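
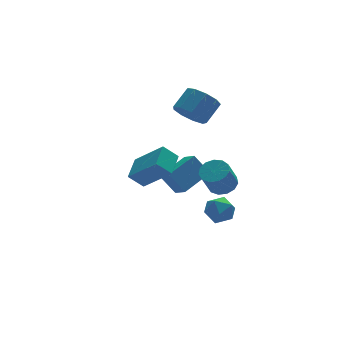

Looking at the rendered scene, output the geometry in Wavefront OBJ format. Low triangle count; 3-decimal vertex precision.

v 0.468 -2.244 -0.598
v 1.174 -2.208 -1.128
v 0.486 -3.672 -0.672
v 1.192 -3.636 -1.202
v 1.265 -3.406 -0.352
v 1.254 -2.524 -0.306
v 0.406 -3.356 -1.494
v 0.395 -2.474 -1.448
v 1.136 -2.896 -1.681
v 1.666 -2.926 -0.976
v -0.006 -2.954 -0.824
v 0.524 -2.984 -0.119
v 2.642 0.688 -1.551
v 3.277 0.18 -1.388
v 2.594 -0.237 -0.026
v 1.958 0.272 -0.189
v 3.39 0.595 -1.204
v 2.707 0.178 0.158
v 3.265 1.039 -1.131
v 2.582 0.623 0.231
v 2.943 1.373 -1.191
v 2.259 0.956 0.171
v 2.524 1.489 -1.365
v 1.841 1.072 -0.003
v 2.143 1.35 -1.599
v 1.46 0.934 -0.236
v 1.921 1.002 -1.817
v 1.237 0.586 -0.455
v 1.927 0.554 -1.951
v 1.243 0.138 -0.588
v 2.16 0.148 -1.958
v 1.476 -0.268 -0.595
v 2.546 -0.086 -1.836
v 1.863 -0.502 -0.473
v 2.962 -0.074 -1.623
v 2.279 -0.49 -0.261
v -3.72 -2.285 2.249
v -2.76 -3.517 3.638
v -2.921 -1.208 2.652
v -1.961 -2.441 4.041
v -3.019 -2.539 1.539
v -2.059 -3.772 2.928
v -2.22 -1.463 1.942
v -1.26 -2.695 3.331
v 0.898 2.79 -3.068
v 1.042 1.847 -2.481
v 0.243 3.388 -1.946
v 0.387 2.445 -1.359
v 2.613 3.455 -2.421
v 2.757 2.512 -1.834
v 1.958 4.053 -1.299
v 2.102 3.11 -0.712
v 1.876 3.232 2.35
v 2.576 3.114 1.618
v 3.604 3.63 2.517
v 2.904 3.748 3.25
v 2.293 3.75 1.577
v 3.321 4.266 2.476
v 1.814 4.144 1.898
v 2.842 4.66 2.797
v 1.365 4.111 2.43
v 2.393 4.627 3.33
v 1.155 3.667 2.926
v 2.183 4.183 3.825
v 1.282 3.019 3.152
v 2.31 3.535 4.051
v 1.687 2.471 3.003
v 2.715 2.987 3.902
v 2.181 2.279 2.548
v 3.209 2.795 3.448
v 2.532 2.533 2.002
v 3.56 3.049 2.901
f 1 12 6
f 1 6 2
f 1 2 8
f 1 8 11
f 1 11 12
f 2 6 10
f 6 12 5
f 12 11 3
f 11 8 7
f 8 2 9
f 4 10 5
f 4 5 3
f 4 3 7
f 4 7 9
f 4 9 10
f 5 10 6
f 3 5 12
f 7 3 11
f 9 7 8
f 10 9 2
f 14 13 17
f 14 17 15
f 15 17 18
f 15 18 16
f 17 13 19
f 17 19 18
f 18 19 20
f 18 20 16
f 19 13 21
f 19 21 20
f 20 21 22
f 20 22 16
f 21 13 23
f 21 23 22
f 22 23 24
f 22 24 16
f 23 13 25
f 23 25 24
f 24 25 26
f 24 26 16
f 25 13 27
f 25 27 26
f 26 27 28
f 26 28 16
f 27 13 29
f 27 29 28
f 28 29 30
f 28 30 16
f 29 13 31
f 29 31 30
f 30 31 32
f 30 32 16
f 31 13 33
f 31 33 32
f 32 33 34
f 32 34 16
f 33 13 35
f 33 35 34
f 34 35 36
f 34 36 16
f 35 13 14
f 35 14 36
f 36 14 15
f 36 15 16
f 38 40 37
f 41 38 37
f 37 40 39
f 39 41 37
f 38 44 40
f 42 38 41
f 42 44 38
f 40 44 39
f 43 41 39
f 39 44 43
f 43 42 41
f 44 42 43
f 46 48 45
f 49 46 45
f 45 48 47
f 47 49 45
f 46 52 48
f 50 46 49
f 50 52 46
f 48 52 47
f 51 49 47
f 47 52 51
f 51 50 49
f 52 50 51
f 54 53 57
f 54 57 55
f 55 57 58
f 55 58 56
f 57 53 59
f 57 59 58
f 58 59 60
f 58 60 56
f 59 53 61
f 59 61 60
f 60 61 62
f 60 62 56
f 61 53 63
f 61 63 62
f 62 63 64
f 62 64 56
f 63 53 65
f 63 65 64
f 64 65 66
f 64 66 56
f 65 53 67
f 65 67 66
f 66 67 68
f 66 68 56
f 67 53 69
f 67 69 68
f 68 69 70
f 68 70 56
f 69 53 71
f 69 71 70
f 70 71 72
f 70 72 56
f 71 53 54
f 71 54 72
f 72 54 55
f 72 55 56



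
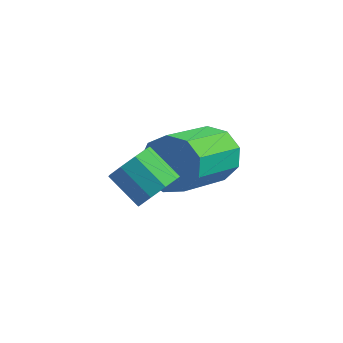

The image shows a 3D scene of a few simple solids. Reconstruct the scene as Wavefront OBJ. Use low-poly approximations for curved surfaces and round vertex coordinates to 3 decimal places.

v 1.888 2.645 -2.493
v 2.371 2.274 -2.964
v 2.056 0.563 -1.937
v 1.572 0.935 -1.467
v 2.636 2.472 -2.553
v 2.32 0.761 -1.526
v 2.55 2.751 -2.114
v 2.234 1.04 -1.088
v 2.155 2.98 -1.853
v 1.839 1.269 -0.827
v 1.634 3.053 -1.891
v 1.319 1.342 -0.865
v 1.233 2.936 -2.211
v 0.917 1.225 -1.185
v 1.138 2.682 -2.663
v 0.822 0.971 -1.637
v 1.394 2.411 -3.035
v 1.078 0.701 -2.009
v 1.881 2.25 -3.154
v 1.565 0.539 -2.128
v 1.744 -0.126 -1.425
v 2.102 0.023 -0.968
v 1.294 0.276 -0.417
v 0.936 0.126 -0.875
v 2.04 0.349 -1.209
v 1.231 0.602 -0.659
v 1.839 0.452 -1.552
v 1.03 0.705 -1.002
v 1.594 0.285 -1.835
v 0.785 0.538 -1.285
v 1.419 -0.075 -1.927
v 0.61 0.178 -1.376
v 1.396 -0.459 -1.783
v 0.588 -0.206 -1.233
v 1.537 -0.687 -1.472
v 0.728 -0.435 -0.922
v 1.774 -0.653 -1.139
v 0.966 -0.4 -0.589
v 1.997 -0.372 -0.94
v 1.189 -0.12 -0.39
f 2 1 5
f 2 5 3
f 3 5 6
f 3 6 4
f 5 1 7
f 5 7 6
f 6 7 8
f 6 8 4
f 7 1 9
f 7 9 8
f 8 9 10
f 8 10 4
f 9 1 11
f 9 11 10
f 10 11 12
f 10 12 4
f 11 1 13
f 11 13 12
f 12 13 14
f 12 14 4
f 13 1 15
f 13 15 14
f 14 15 16
f 14 16 4
f 15 1 17
f 15 17 16
f 16 17 18
f 16 18 4
f 17 1 19
f 17 19 18
f 18 19 20
f 18 20 4
f 19 1 2
f 19 2 20
f 20 2 3
f 20 3 4
f 22 21 25
f 22 25 23
f 23 25 26
f 23 26 24
f 25 21 27
f 25 27 26
f 26 27 28
f 26 28 24
f 27 21 29
f 27 29 28
f 28 29 30
f 28 30 24
f 29 21 31
f 29 31 30
f 30 31 32
f 30 32 24
f 31 21 33
f 31 33 32
f 32 33 34
f 32 34 24
f 33 21 35
f 33 35 34
f 34 35 36
f 34 36 24
f 35 21 37
f 35 37 36
f 36 37 38
f 36 38 24
f 37 21 39
f 37 39 38
f 38 39 40
f 38 40 24
f 39 21 22
f 39 22 40
f 40 22 23
f 40 23 24



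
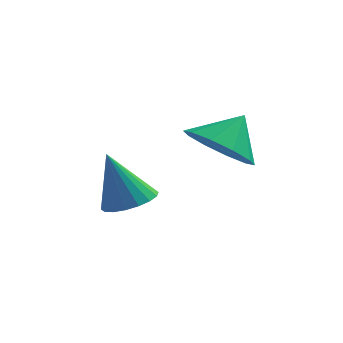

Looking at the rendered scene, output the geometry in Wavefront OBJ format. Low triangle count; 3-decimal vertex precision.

v 3.665 -1.295 -0.617
v 4.619 -1.33 -1.142
v 4.215 -0.605 0.337
v 4.288 -0.781 -1.349
v 3.718 -0.429 -1.276
v 3.128 -0.407 -0.951
v 2.744 -0.725 -0.499
v 2.711 -1.261 -0.092
v 3.042 -1.81 0.115
v 3.612 -2.162 0.042
v 4.201 -2.184 -0.283
v 4.586 -1.866 -0.735
v 0.937 0.109 -3.51
v 1.679 0.391 -3.234
v 0.283 0.151 -1.79
v 1.494 0.706 -3.312
v 1.199 0.903 -3.429
v 0.852 0.943 -3.562
v 0.521 0.818 -3.685
v 0.274 0.552 -3.773
v 0.157 0.198 -3.809
v 0.195 -0.173 -3.785
v 0.38 -0.488 -3.707
v 0.675 -0.685 -3.59
v 1.023 -0.725 -3.457
v 1.353 -0.599 -3.334
v 1.601 -0.334 -3.246
v 1.717 0.02 -3.211
f 2 1 4
f 2 4 3
f 4 1 5
f 4 5 3
f 5 1 6
f 5 6 3
f 6 1 7
f 6 7 3
f 7 1 8
f 7 8 3
f 8 1 9
f 8 9 3
f 9 1 10
f 9 10 3
f 10 1 11
f 10 11 3
f 11 1 12
f 11 12 3
f 12 1 2
f 12 2 3
f 14 13 16
f 14 16 15
f 16 13 17
f 16 17 15
f 17 13 18
f 17 18 15
f 18 13 19
f 18 19 15
f 19 13 20
f 19 20 15
f 20 13 21
f 20 21 15
f 21 13 22
f 21 22 15
f 22 13 23
f 22 23 15
f 23 13 24
f 23 24 15
f 24 13 25
f 24 25 15
f 25 13 26
f 25 26 15
f 26 13 27
f 26 27 15
f 27 13 28
f 27 28 15
f 28 13 14
f 28 14 15



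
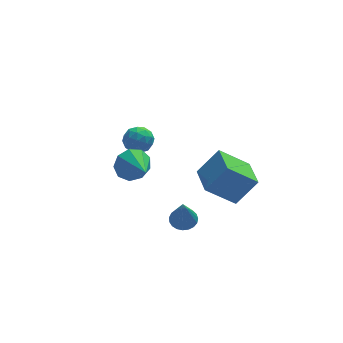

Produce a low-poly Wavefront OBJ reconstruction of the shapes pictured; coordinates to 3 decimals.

v 3.595 -4.715 1.091
v 1.995 -4.55 2.41
v 3.636 -2.804 0.903
v 2.037 -2.64 2.223
v 4.783 -4.6 2.517
v 3.184 -4.436 3.837
v 4.825 -2.69 2.33
v 3.225 -2.525 3.649
v -0.659 3.483 0.071
v -0.055 4.131 0.338
v 0.455 2.489 -0.038
v 1.059 3.137 0.229
v 0.439 2.806 0.831
v -0.25 3.421 0.898
v 0.65 3.199 -0.598
v -0.039 3.814 -0.531
v 0.754 3.955 -0.075
v 0.624 3.713 0.808
v -0.224 2.907 -0.508
v -0.354 2.665 0.375
v -0.455 3.895 0.214
v 0.855 2.725 0.086
v 0.49 2.531 0.44
v 0.845 2.912 0.597
v -0.569 3.477 0.543
v -0.214 3.858 0.7
v 0.076 3.079 0.99
v 0.614 2.762 -0.4
v 0.969 3.143 -0.243
v -0.445 3.708 -0.297
v -0.09 4.089 -0.14
v 0.324 3.541 -0.69
v 0.376 4.172 0.128
v 1.031 3.587 0.064
v 0.79 3.624 -0.422
v 0.385 3.985 -0.383
v 0.299 4.029 0.647
v 0.954 3.445 0.583
v 0.589 3.251 0.937
v 0.185 3.612 0.976
v 0.775 3.926 0.404
v -0.554 3.175 -0.283
v 0.101 2.591 -0.347
v 0.215 3.008 -0.676
v -0.189 3.369 -0.637
v -0.631 3.033 0.236
v 0.024 2.448 0.172
v 0.015 2.635 0.683
v -0.39 2.996 0.722
v -0.375 2.694 -0.104
v 1.492 -1.996 -2.279
v 2.129 -2.421 -2.365
v 1.288 -2.704 -0.301
v 2.247 -2.145 -2.254
v 2.235 -1.843 -2.147
v 2.095 -1.568 -2.063
v 1.85 -1.367 -2.017
v 1.543 -1.275 -2.015
v 1.228 -1.307 -2.06
v 0.958 -1.459 -2.142
v 0.781 -1.704 -2.247
v 0.726 -1.999 -2.359
v 0.804 -2.294 -2.456
v 1.001 -2.537 -2.523
v 1.283 -2.687 -2.547
v 1.601 -2.718 -2.525
v 1.9 -2.623 -2.461
v -0.812 0.004 1.055
v -0.213 0.461 1.8
v -0.468 -1.804 1.885
v -0.903 0.431 2.021
v -1.551 0.201 1.79
v -1.853 -0.121 1.214
v -1.668 -0.384 0.564
v -1.083 -0.466 0.144
v -0.371 -0.327 0.15
v 0.134 -0.034 0.579
v 0.197 0.278 1.231
f 2 4 1
f 5 2 1
f 1 4 3
f 3 5 1
f 2 8 4
f 6 2 5
f 6 8 2
f 4 8 3
f 7 5 3
f 3 8 7
f 7 6 5
f 8 6 7
f 9 46 25
f 46 20 49
f 25 49 14
f 46 49 25
f 9 25 21
f 25 14 26
f 21 26 10
f 25 26 21
f 9 21 30
f 21 10 31
f 30 31 16
f 21 31 30
f 9 30 42
f 30 16 45
f 42 45 19
f 30 45 42
f 9 42 46
f 42 19 50
f 46 50 20
f 42 50 46
f 10 26 37
f 26 14 40
f 37 40 18
f 26 40 37
f 14 49 27
f 49 20 48
f 27 48 13
f 49 48 27
f 20 50 47
f 50 19 43
f 47 43 11
f 50 43 47
f 19 45 44
f 45 16 32
f 44 32 15
f 45 32 44
f 16 31 36
f 31 10 33
f 36 33 17
f 31 33 36
f 12 38 24
f 38 18 39
f 24 39 13
f 38 39 24
f 12 24 22
f 24 13 23
f 22 23 11
f 24 23 22
f 12 22 29
f 22 11 28
f 29 28 15
f 22 28 29
f 12 29 34
f 29 15 35
f 34 35 17
f 29 35 34
f 12 34 38
f 34 17 41
f 38 41 18
f 34 41 38
f 13 39 27
f 39 18 40
f 27 40 14
f 39 40 27
f 11 23 47
f 23 13 48
f 47 48 20
f 23 48 47
f 15 28 44
f 28 11 43
f 44 43 19
f 28 43 44
f 17 35 36
f 35 15 32
f 36 32 16
f 35 32 36
f 18 41 37
f 41 17 33
f 37 33 10
f 41 33 37
f 52 51 54
f 52 54 53
f 54 51 55
f 54 55 53
f 55 51 56
f 55 56 53
f 56 51 57
f 56 57 53
f 57 51 58
f 57 58 53
f 58 51 59
f 58 59 53
f 59 51 60
f 59 60 53
f 60 51 61
f 60 61 53
f 61 51 62
f 61 62 53
f 62 51 63
f 62 63 53
f 63 51 64
f 63 64 53
f 64 51 65
f 64 65 53
f 65 51 66
f 65 66 53
f 66 51 67
f 66 67 53
f 67 51 52
f 67 52 53
f 69 68 71
f 69 71 70
f 71 68 72
f 71 72 70
f 72 68 73
f 72 73 70
f 73 68 74
f 73 74 70
f 74 68 75
f 74 75 70
f 75 68 76
f 75 76 70
f 76 68 77
f 76 77 70
f 77 68 78
f 77 78 70
f 78 68 69
f 78 69 70



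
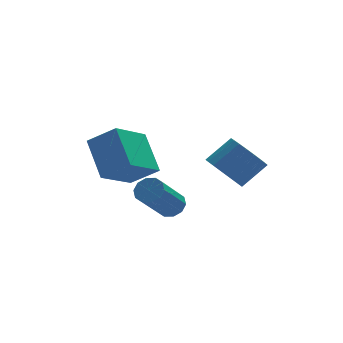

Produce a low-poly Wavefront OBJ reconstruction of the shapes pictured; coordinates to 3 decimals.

v 2.117 -1.756 1.322
v 2.522 -1.238 0.738
v 3.508 -1.045 1.593
v 3.103 -1.564 2.178
v 2.315 -0.998 0.922
v 3.302 -0.805 1.778
v 2.074 -0.89 1.176
v 3.061 -0.697 2.031
v 1.841 -0.931 1.454
v 2.828 -0.738 2.31
v 1.655 -1.115 1.71
v 2.642 -0.923 2.566
v 1.549 -1.41 1.899
v 2.536 -1.218 2.754
v 1.541 -1.765 1.988
v 2.528 -1.572 2.843
v 1.633 -2.118 1.962
v 2.62 -1.926 2.817
v 1.808 -2.409 1.826
v 2.795 -2.216 2.681
v 2.037 -2.587 1.602
v 3.024 -2.394 2.457
v 2.279 -2.621 1.33
v 3.266 -2.428 2.185
v 2.493 -2.506 1.057
v 3.48 -2.313 1.912
v 2.642 -2.261 0.829
v 3.629 -2.068 1.684
v 2.701 -1.929 0.687
v 3.688 -1.736 1.542
v 2.658 -1.567 0.655
v 3.645 -1.374 1.51
v -0.815 0.094 0.261
v -2.117 -0.866 1.219
v -0.995 1.504 1.429
v -2.296 0.544 2.388
v 0.136 -0.424 1.032
v -1.165 -1.384 1.991
v -0.043 0.986 2.201
v -1.345 0.026 3.159
v 0.322 -1.244 -0.304
v 0.806 -1.278 0.031
v -0.217 -2.19 1.419
v -0.702 -2.156 1.084
v 0.636 -0.966 0.111
v -0.388 -1.877 1.498
v 0.345 -0.76 0.032
v -0.678 -1.671 1.419
v 0.046 -0.739 -0.175
v -0.977 -1.65 1.212
v -0.148 -0.911 -0.431
v -1.171 -1.822 0.956
v -0.163 -1.21 -0.639
v -1.186 -2.122 0.749
v 0.008 -1.523 -0.718
v -1.016 -2.434 0.669
v 0.298 -1.729 -0.639
v -0.725 -2.64 0.748
v 0.597 -1.75 -0.432
v -0.426 -2.661 0.955
v 0.791 -1.578 -0.176
v -0.232 -2.489 1.211
f 2 1 5
f 2 5 3
f 3 5 6
f 3 6 4
f 5 1 7
f 5 7 6
f 6 7 8
f 6 8 4
f 7 1 9
f 7 9 8
f 8 9 10
f 8 10 4
f 9 1 11
f 9 11 10
f 10 11 12
f 10 12 4
f 11 1 13
f 11 13 12
f 12 13 14
f 12 14 4
f 13 1 15
f 13 15 14
f 14 15 16
f 14 16 4
f 15 1 17
f 15 17 16
f 16 17 18
f 16 18 4
f 17 1 19
f 17 19 18
f 18 19 20
f 18 20 4
f 19 1 21
f 19 21 20
f 20 21 22
f 20 22 4
f 21 1 23
f 21 23 22
f 22 23 24
f 22 24 4
f 23 1 25
f 23 25 24
f 24 25 26
f 24 26 4
f 25 1 27
f 25 27 26
f 26 27 28
f 26 28 4
f 27 1 29
f 27 29 28
f 28 29 30
f 28 30 4
f 29 1 31
f 29 31 30
f 30 31 32
f 30 32 4
f 31 1 2
f 31 2 32
f 32 2 3
f 32 3 4
f 34 36 33
f 37 34 33
f 33 36 35
f 35 37 33
f 34 40 36
f 38 34 37
f 38 40 34
f 36 40 35
f 39 37 35
f 35 40 39
f 39 38 37
f 40 38 39
f 42 41 45
f 42 45 43
f 43 45 46
f 43 46 44
f 45 41 47
f 45 47 46
f 46 47 48
f 46 48 44
f 47 41 49
f 47 49 48
f 48 49 50
f 48 50 44
f 49 41 51
f 49 51 50
f 50 51 52
f 50 52 44
f 51 41 53
f 51 53 52
f 52 53 54
f 52 54 44
f 53 41 55
f 53 55 54
f 54 55 56
f 54 56 44
f 55 41 57
f 55 57 56
f 56 57 58
f 56 58 44
f 57 41 59
f 57 59 58
f 58 59 60
f 58 60 44
f 59 41 61
f 59 61 60
f 60 61 62
f 60 62 44
f 61 41 42
f 61 42 62
f 62 42 43
f 62 43 44



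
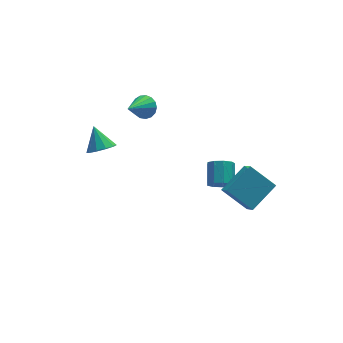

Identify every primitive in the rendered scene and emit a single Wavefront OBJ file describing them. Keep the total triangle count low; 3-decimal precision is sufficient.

v 2.476 -2.883 -2.057
v 2.434 -3.99 -0.93
v 4.158 -2.007 -1.132
v 4.115 -3.114 -0.005
v 3.665 -4.026 -3.135
v 3.622 -5.133 -2.008
v 5.346 -3.15 -2.21
v 5.304 -4.257 -1.083
v 3.26 -0.485 -4.353
v 3.511 -0.108 -5.061
v 3.911 1.141 -4.255
v 3.66 0.765 -3.547
v 2.956 0.006 -4.963
v 3.356 1.256 -4.157
v 2.544 -0.109 -4.58
v 2.944 1.141 -3.774
v 2.467 -0.4 -4.091
v 2.866 0.849 -3.285
v 2.76 -0.731 -3.724
v 3.16 0.519 -2.918
v 3.288 -0.946 -3.652
v 3.688 0.303 -2.846
v 3.803 -0.946 -3.908
v 4.203 0.304 -3.101
v 4.063 -0.73 -4.372
v 4.463 0.52 -3.565
v 3.948 -0.399 -4.827
v 4.348 0.851 -4.021
v -3.511 1.18 -0.31
v -2.891 0.737 0.187
v -3.669 2.28 0.87
v -2.621 1.115 -0.13
v -2.692 1.519 -0.516
v -3.075 1.793 -0.822
v -3.625 1.833 -0.933
v -4.131 1.624 -0.806
v -4.401 1.246 -0.489
v -4.33 0.842 -0.104
v -3.947 0.568 0.203
v -3.397 0.528 0.314
v -0.301 3.302 0.761
v 0.183 3.446 1.42
v -1.599 2.278 1.939
v -0.066 3.756 1.415
v -0.369 3.962 1.26
v -0.656 4.016 0.99
v -0.861 3.907 0.669
v -0.939 3.659 0.368
v -0.87 3.329 0.157
v -0.671 2.993 0.085
v -0.387 2.728 0.168
v -0.083 2.594 0.386
v 0.171 2.622 0.69
v 0.316 2.806 1.011
v 0.321 3.104 1.274
f 2 4 1
f 5 2 1
f 1 4 3
f 3 5 1
f 2 8 4
f 6 2 5
f 6 8 2
f 4 8 3
f 7 5 3
f 3 8 7
f 7 6 5
f 8 6 7
f 10 9 13
f 10 13 11
f 11 13 14
f 11 14 12
f 13 9 15
f 13 15 14
f 14 15 16
f 14 16 12
f 15 9 17
f 15 17 16
f 16 17 18
f 16 18 12
f 17 9 19
f 17 19 18
f 18 19 20
f 18 20 12
f 19 9 21
f 19 21 20
f 20 21 22
f 20 22 12
f 21 9 23
f 21 23 22
f 22 23 24
f 22 24 12
f 23 9 25
f 23 25 24
f 24 25 26
f 24 26 12
f 25 9 27
f 25 27 26
f 26 27 28
f 26 28 12
f 27 9 10
f 27 10 28
f 28 10 11
f 28 11 12
f 30 29 32
f 30 32 31
f 32 29 33
f 32 33 31
f 33 29 34
f 33 34 31
f 34 29 35
f 34 35 31
f 35 29 36
f 35 36 31
f 36 29 37
f 36 37 31
f 37 29 38
f 37 38 31
f 38 29 39
f 38 39 31
f 39 29 40
f 39 40 31
f 40 29 30
f 40 30 31
f 42 41 44
f 42 44 43
f 44 41 45
f 44 45 43
f 45 41 46
f 45 46 43
f 46 41 47
f 46 47 43
f 47 41 48
f 47 48 43
f 48 41 49
f 48 49 43
f 49 41 50
f 49 50 43
f 50 41 51
f 50 51 43
f 51 41 52
f 51 52 43
f 52 41 53
f 52 53 43
f 53 41 54
f 53 54 43
f 54 41 55
f 54 55 43
f 55 41 42
f 55 42 43



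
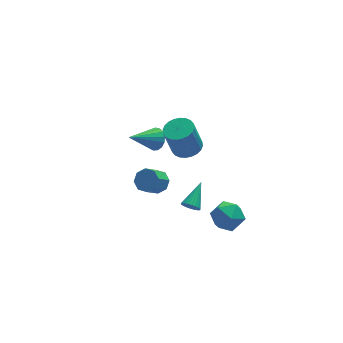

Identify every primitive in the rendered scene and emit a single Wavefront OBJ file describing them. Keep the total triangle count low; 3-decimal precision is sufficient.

v 0.705 3.749 -2.641
v 1.169 3.352 -2.156
v -0.985 3.171 -1.499
v 1.154 3.693 -2.005
v 1.036 4.047 -2
v 0.842 4.333 -2.142
v 0.617 4.485 -2.398
v 0.412 4.469 -2.709
v 0.274 4.288 -3.005
v 0.235 3.983 -3.218
v 0.304 3.625 -3.298
v 0.464 3.296 -3.227
v 0.68 3.07 -3.023
v 0.901 3 -2.73
v 1.078 3.102 -2.417
v -0.519 -1.806 -0.789
v 0.092 -2.125 -0.493
v -0.65 -2.694 0.424
v -1.261 -2.374 0.129
v -0.02 -1.611 -0.264
v -0.761 -2.18 0.653
v -0.424 -1.21 -0.343
v -1.165 -1.779 0.575
v -0.884 -1.159 -0.682
v -1.625 -1.728 0.235
v -1.13 -1.486 -1.084
v -1.872 -2.055 -0.167
v -1.019 -2 -1.313
v -1.76 -2.569 -0.396
v -0.615 -2.401 -1.235
v -1.356 -2.97 -0.317
v -0.155 -2.452 -0.895
v -0.896 -3.021 0.022
v 0.744 -4.203 -0.925
v 1.079 -4.157 -1.371
v 1.636 -3.017 -0.135
v 0.924 -4.009 -1.418
v 0.742 -3.891 -1.39
v 0.561 -3.821 -1.291
v 0.407 -3.808 -1.136
v 0.305 -3.856 -0.949
v 0.27 -3.957 -0.758
v 0.306 -4.094 -0.593
v 0.41 -4.249 -0.478
v 0.564 -4.396 -0.431
v 0.746 -4.514 -0.459
v 0.928 -4.584 -0.558
v 1.081 -4.597 -0.713
v 1.184 -4.549 -0.9
v 1.219 -4.449 -1.091
v 1.182 -4.311 -1.257
v 2.901 -3.013 -2.236
v 3.421 -3.837 -1.813
v 2.399 -4.003 -3.547
v 2.919 -4.827 -3.124
v 2.049 -4.447 -2.648
v 2.359 -3.835 -1.838
v 3.461 -4.005 -3.522
v 3.771 -3.393 -2.712
v 3.767 -4.45 -2.608
v 2.894 -4.723 -2.067
v 2.926 -3.117 -3.293
v 2.053 -3.39 -2.752
v 2.175 2.128 -2.148
v 3.061 2.144 -1.9
v 2.531 2.088 -0.004
v 1.645 2.072 -0.252
v 2.985 2.495 -1.911
v 2.455 2.438 -0.014
v 2.785 2.79 -1.958
v 2.255 2.733 -0.061
v 2.493 2.984 -2.034
v 1.963 2.927 -0.137
v 2.153 3.048 -2.127
v 1.622 2.991 -0.23
v 1.815 2.972 -2.224
v 1.285 2.915 -0.327
v 1.533 2.767 -2.309
v 1.003 2.71 -0.412
v 1.348 2.466 -2.369
v 0.818 2.409 -0.473
v 1.289 2.112 -2.396
v 0.759 2.056 -0.5
v 1.365 1.762 -2.386
v 0.835 1.705 -0.489
v 1.565 1.467 -2.339
v 1.035 1.41 -0.442
v 1.857 1.273 -2.263
v 1.327 1.216 -0.366
v 2.198 1.209 -2.17
v 1.667 1.152 -0.273
v 2.535 1.285 -2.073
v 2.005 1.228 -0.176
v 2.817 1.49 -1.988
v 2.287 1.433 -0.091
v 3.002 1.791 -1.927
v 2.472 1.734 -0.031
f 2 1 4
f 2 4 3
f 4 1 5
f 4 5 3
f 5 1 6
f 5 6 3
f 6 1 7
f 6 7 3
f 7 1 8
f 7 8 3
f 8 1 9
f 8 9 3
f 9 1 10
f 9 10 3
f 10 1 11
f 10 11 3
f 11 1 12
f 11 12 3
f 12 1 13
f 12 13 3
f 13 1 14
f 13 14 3
f 14 1 15
f 14 15 3
f 15 1 2
f 15 2 3
f 17 16 20
f 17 20 18
f 18 20 21
f 18 21 19
f 20 16 22
f 20 22 21
f 21 22 23
f 21 23 19
f 22 16 24
f 22 24 23
f 23 24 25
f 23 25 19
f 24 16 26
f 24 26 25
f 25 26 27
f 25 27 19
f 26 16 28
f 26 28 27
f 27 28 29
f 27 29 19
f 28 16 30
f 28 30 29
f 29 30 31
f 29 31 19
f 30 16 32
f 30 32 31
f 31 32 33
f 31 33 19
f 32 16 17
f 32 17 33
f 33 17 18
f 33 18 19
f 35 34 37
f 35 37 36
f 37 34 38
f 37 38 36
f 38 34 39
f 38 39 36
f 39 34 40
f 39 40 36
f 40 34 41
f 40 41 36
f 41 34 42
f 41 42 36
f 42 34 43
f 42 43 36
f 43 34 44
f 43 44 36
f 44 34 45
f 44 45 36
f 45 34 46
f 45 46 36
f 46 34 47
f 46 47 36
f 47 34 48
f 47 48 36
f 48 34 49
f 48 49 36
f 49 34 50
f 49 50 36
f 50 34 51
f 50 51 36
f 51 34 35
f 51 35 36
f 52 63 57
f 52 57 53
f 52 53 59
f 52 59 62
f 52 62 63
f 53 57 61
f 57 63 56
f 63 62 54
f 62 59 58
f 59 53 60
f 55 61 56
f 55 56 54
f 55 54 58
f 55 58 60
f 55 60 61
f 56 61 57
f 54 56 63
f 58 54 62
f 60 58 59
f 61 60 53
f 65 64 68
f 65 68 66
f 66 68 69
f 66 69 67
f 68 64 70
f 68 70 69
f 69 70 71
f 69 71 67
f 70 64 72
f 70 72 71
f 71 72 73
f 71 73 67
f 72 64 74
f 72 74 73
f 73 74 75
f 73 75 67
f 74 64 76
f 74 76 75
f 75 76 77
f 75 77 67
f 76 64 78
f 76 78 77
f 77 78 79
f 77 79 67
f 78 64 80
f 78 80 79
f 79 80 81
f 79 81 67
f 80 64 82
f 80 82 81
f 81 82 83
f 81 83 67
f 82 64 84
f 82 84 83
f 83 84 85
f 83 85 67
f 84 64 86
f 84 86 85
f 85 86 87
f 85 87 67
f 86 64 88
f 86 88 87
f 87 88 89
f 87 89 67
f 88 64 90
f 88 90 89
f 89 90 91
f 89 91 67
f 90 64 92
f 90 92 91
f 91 92 93
f 91 93 67
f 92 64 94
f 92 94 93
f 93 94 95
f 93 95 67
f 94 64 96
f 94 96 95
f 95 96 97
f 95 97 67
f 96 64 65
f 96 65 97
f 97 65 66
f 97 66 67



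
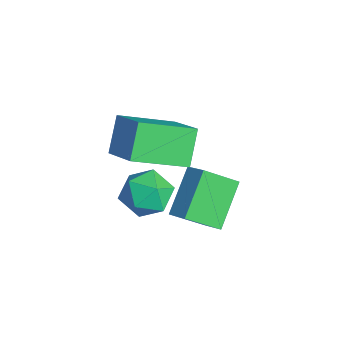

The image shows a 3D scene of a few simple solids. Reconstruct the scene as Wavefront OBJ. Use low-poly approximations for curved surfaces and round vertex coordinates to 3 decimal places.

v -3.81 -1.539 1.127
v -3.922 -3.455 1.956
v -2.385 -1.243 2.005
v -2.496 -3.159 2.833
v -3.024 -2.061 0.027
v -3.135 -3.977 0.855
v -1.598 -1.765 0.904
v -1.71 -3.681 1.733
v -2.021 -2.13 -0.507
v -1.335 -2.725 -0.87
v -3.045 -3.335 -0.47
v -2.359 -3.93 -0.833
v -2.271 -3.58 0.075
v -1.638 -2.835 0.053
v -2.742 -3.225 -1.393
v -2.109 -2.48 -1.415
v -1.78 -3.401 -1.418
v -1.49 -3.621 -0.51
v -2.89 -2.439 -0.83
v -2.6 -2.659 0.078
v -1.738 -2.418 -1.573
v -2.832 -1.425 -0.395
v -1.672 -1.212 -2.529
v -2.767 -0.219 -1.35
v -1.013 -2.121 -1.15
v -2.108 -1.128 0.029
v -0.948 -0.915 -2.105
v -2.042 0.078 -0.927
f 2 4 1
f 5 2 1
f 1 4 3
f 3 5 1
f 2 8 4
f 6 2 5
f 6 8 2
f 4 8 3
f 7 5 3
f 3 8 7
f 7 6 5
f 8 6 7
f 9 20 14
f 9 14 10
f 9 10 16
f 9 16 19
f 9 19 20
f 10 14 18
f 14 20 13
f 20 19 11
f 19 16 15
f 16 10 17
f 12 18 13
f 12 13 11
f 12 11 15
f 12 15 17
f 12 17 18
f 13 18 14
f 11 13 20
f 15 11 19
f 17 15 16
f 18 17 10
f 22 24 21
f 25 22 21
f 21 24 23
f 23 25 21
f 22 28 24
f 26 22 25
f 26 28 22
f 24 28 23
f 27 25 23
f 23 28 27
f 27 26 25
f 28 26 27



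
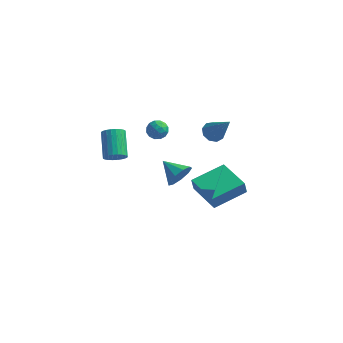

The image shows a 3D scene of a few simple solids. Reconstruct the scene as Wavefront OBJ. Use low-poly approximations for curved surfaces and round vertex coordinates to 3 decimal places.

v -2.363 1.961 0.324
v -1.681 1.974 0.282
v -2.399 1.226 -0.502
v -1.717 1.239 -0.544
v -2.021 0.96 0.001
v -1.999 1.414 0.511
v -2.081 1.786 -0.731
v -2.059 2.24 -0.221
v -1.507 1.866 -0.37
v -1.47 1.355 0.083
v -2.61 1.845 -0.303
v -2.573 1.334 0.15
v -2.019 2.032 0.375
v -2.061 1.168 -0.595
v -2.24 1.004 -0.275
v -1.839 1.012 -0.3
v -2.205 1.703 0.51
v -1.804 1.71 0.486
v -2.004 1.114 0.321
v -2.276 1.49 -0.706
v -1.875 1.497 -0.73
v -2.241 2.188 0.08
v -1.84 2.196 0.055
v -2.076 2.086 -0.541
v -1.515 1.976 -0.032
v -1.537 1.544 -0.518
v -1.751 1.866 -0.628
v -1.738 2.132 -0.328
v -1.494 1.676 0.234
v -1.515 1.244 -0.252
v -1.694 1.08 0.069
v -1.68 1.347 0.369
v -1.391 1.612 -0.15
v -2.565 1.956 0.032
v -2.586 1.524 -0.454
v -2.4 1.853 -0.589
v -2.386 2.12 -0.289
v -2.543 1.656 0.298
v -2.565 1.224 -0.188
v -2.342 1.068 0.108
v -2.329 1.334 0.408
v -2.689 1.588 -0.07
v 1.277 1.588 0.605
v 1.808 2.001 0.413
v 2.443 0.892 2.335
v 1.514 2.239 0.707
v 1.109 2.172 0.953
v 0.782 1.832 1.036
v 0.687 1.377 0.918
v 0.868 1.022 0.653
v 1.24 0.931 0.365
v 1.629 1.148 0.19
v 1.853 1.57 0.209
v -0.15 0.066 -2.47
v 0.316 0.391 -1.771
v -1.37 0.614 -1.91
v 0.296 0.808 -2.224
v 0.067 0.878 -2.791
v -0.263 0.568 -3.208
v -0.54 0.023 -3.279
v -0.635 -0.502 -2.972
v -0.503 -0.761 -2.43
v -0.205 -0.633 -1.906
v 0.118 -0.178 -1.646
v 3.365 -4.677 -0.212
v 3.281 -4.828 0.61
v 1.787 -3.37 -0.132
v 1.703 -3.522 0.69
v 4.677 -3.118 0.21
v 4.593 -3.27 1.032
v 3.099 -1.812 0.29
v 3.015 -1.963 1.112
v -3.281 -1.828 -0.142
v -2.805 -1.976 0.336
v -3.403 -0.659 1.339
v -3.879 -0.512 0.862
v -2.673 -1.799 0.182
v -3.27 -0.482 1.186
v -2.633 -1.626 -0.02
v -3.23 -0.31 0.983
v -2.691 -1.485 -0.242
v -3.289 -0.168 0.762
v -2.84 -1.395 -0.447
v -3.437 -0.078 0.556
v -3.056 -1.372 -0.607
v -3.653 -0.055 0.396
v -3.306 -1.418 -0.695
v -3.903 -0.101 0.308
v -3.552 -1.526 -0.7
v -4.15 -0.209 0.304
v -3.757 -1.681 -0.619
v -4.355 -0.364 0.384
v -3.89 -1.858 -0.466
v -4.487 -0.541 0.538
v -3.93 -2.03 -0.263
v -4.527 -0.714 0.74
v -3.871 -2.172 -0.042
v -4.469 -0.855 0.962
v -3.723 -2.262 0.164
v -4.32 -0.945 1.167
v -3.507 -2.285 0.324
v -4.104 -0.968 1.327
v -3.257 -2.239 0.412
v -3.854 -0.922 1.415
v -3.01 -2.131 0.416
v -3.608 -0.814 1.42
f 1 38 17
f 38 12 41
f 17 41 6
f 38 41 17
f 1 17 13
f 17 6 18
f 13 18 2
f 17 18 13
f 1 13 22
f 13 2 23
f 22 23 8
f 13 23 22
f 1 22 34
f 22 8 37
f 34 37 11
f 22 37 34
f 1 34 38
f 34 11 42
f 38 42 12
f 34 42 38
f 2 18 29
f 18 6 32
f 29 32 10
f 18 32 29
f 6 41 19
f 41 12 40
f 19 40 5
f 41 40 19
f 12 42 39
f 42 11 35
f 39 35 3
f 42 35 39
f 11 37 36
f 37 8 24
f 36 24 7
f 37 24 36
f 8 23 28
f 23 2 25
f 28 25 9
f 23 25 28
f 4 30 16
f 30 10 31
f 16 31 5
f 30 31 16
f 4 16 14
f 16 5 15
f 14 15 3
f 16 15 14
f 4 14 21
f 14 3 20
f 21 20 7
f 14 20 21
f 4 21 26
f 21 7 27
f 26 27 9
f 21 27 26
f 4 26 30
f 26 9 33
f 30 33 10
f 26 33 30
f 5 31 19
f 31 10 32
f 19 32 6
f 31 32 19
f 3 15 39
f 15 5 40
f 39 40 12
f 15 40 39
f 7 20 36
f 20 3 35
f 36 35 11
f 20 35 36
f 9 27 28
f 27 7 24
f 28 24 8
f 27 24 28
f 10 33 29
f 33 9 25
f 29 25 2
f 33 25 29
f 44 43 46
f 44 46 45
f 46 43 47
f 46 47 45
f 47 43 48
f 47 48 45
f 48 43 49
f 48 49 45
f 49 43 50
f 49 50 45
f 50 43 51
f 50 51 45
f 51 43 52
f 51 52 45
f 52 43 53
f 52 53 45
f 53 43 44
f 53 44 45
f 55 54 57
f 55 57 56
f 57 54 58
f 57 58 56
f 58 54 59
f 58 59 56
f 59 54 60
f 59 60 56
f 60 54 61
f 60 61 56
f 61 54 62
f 61 62 56
f 62 54 63
f 62 63 56
f 63 54 64
f 63 64 56
f 64 54 55
f 64 55 56
f 66 68 65
f 69 66 65
f 65 68 67
f 67 69 65
f 66 72 68
f 70 66 69
f 70 72 66
f 68 72 67
f 71 69 67
f 67 72 71
f 71 70 69
f 72 70 71
f 74 73 77
f 74 77 75
f 75 77 78
f 75 78 76
f 77 73 79
f 77 79 78
f 78 79 80
f 78 80 76
f 79 73 81
f 79 81 80
f 80 81 82
f 80 82 76
f 81 73 83
f 81 83 82
f 82 83 84
f 82 84 76
f 83 73 85
f 83 85 84
f 84 85 86
f 84 86 76
f 85 73 87
f 85 87 86
f 86 87 88
f 86 88 76
f 87 73 89
f 87 89 88
f 88 89 90
f 88 90 76
f 89 73 91
f 89 91 90
f 90 91 92
f 90 92 76
f 91 73 93
f 91 93 92
f 92 93 94
f 92 94 76
f 93 73 95
f 93 95 94
f 94 95 96
f 94 96 76
f 95 73 97
f 95 97 96
f 96 97 98
f 96 98 76
f 97 73 99
f 97 99 98
f 98 99 100
f 98 100 76
f 99 73 101
f 99 101 100
f 100 101 102
f 100 102 76
f 101 73 103
f 101 103 102
f 102 103 104
f 102 104 76
f 103 73 105
f 103 105 104
f 104 105 106
f 104 106 76
f 105 73 74
f 105 74 106
f 106 74 75
f 106 75 76



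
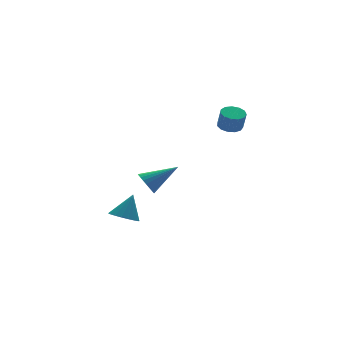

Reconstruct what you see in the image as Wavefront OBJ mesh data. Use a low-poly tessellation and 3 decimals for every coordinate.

v -1.689 0.793 -4.553
v -0.92 1.101 -5.018
v -0.891 1.107 -3.027
v -1.148 1.453 -4.971
v -1.484 1.675 -4.841
v -1.86 1.722 -4.654
v -2.202 1.586 -4.447
v -2.443 1.292 -4.261
v -2.534 0.9 -4.132
v -2.458 0.486 -4.087
v -2.23 0.134 -4.135
v -1.894 -0.088 -4.265
v -1.518 -0.136 -4.452
v -1.176 0.001 -4.659
v -0.935 0.295 -4.845
v -0.844 0.687 -4.973
v 3.183 -2.93 3.208
v 3.813 -2.543 3.332
v 3.807 -2.903 4.477
v 3.177 -3.29 4.352
v 3.493 -2.279 3.414
v 3.488 -2.639 4.558
v 3.074 -2.222 3.43
v 3.069 -2.582 4.575
v 2.69 -2.39 3.375
v 2.685 -2.75 4.52
v 2.463 -2.729 3.268
v 2.457 -3.089 4.412
v 2.463 -3.132 3.141
v 2.458 -3.492 4.286
v 2.693 -3.471 3.035
v 2.687 -3.831 4.18
v 3.077 -3.638 2.984
v 3.072 -3.998 4.129
v 3.496 -3.581 3.005
v 3.49 -3.941 4.149
v 3.814 -3.316 3.089
v 3.809 -3.676 4.234
v 3.933 -2.93 3.211
v 3.927 -3.29 4.356
v -1.308 -1.199 -1.082
v -0.871 -1.047 -1.771
v 0.548 -1.621 0.002
v -0.882 -0.753 -1.637
v -0.958 -0.526 -1.419
v -1.087 -0.402 -1.149
v -1.25 -0.399 -0.869
v -1.422 -0.518 -0.621
v -1.576 -0.74 -0.444
v -1.689 -1.033 -0.363
v -1.745 -1.35 -0.392
v -1.734 -1.645 -0.526
v -1.658 -1.872 -0.745
v -1.529 -1.996 -1.014
v -1.366 -1.999 -1.294
v -1.194 -1.88 -1.542
v -1.04 -1.657 -1.719
v -0.927 -1.365 -1.8
f 2 1 4
f 2 4 3
f 4 1 5
f 4 5 3
f 5 1 6
f 5 6 3
f 6 1 7
f 6 7 3
f 7 1 8
f 7 8 3
f 8 1 9
f 8 9 3
f 9 1 10
f 9 10 3
f 10 1 11
f 10 11 3
f 11 1 12
f 11 12 3
f 12 1 13
f 12 13 3
f 13 1 14
f 13 14 3
f 14 1 15
f 14 15 3
f 15 1 16
f 15 16 3
f 16 1 2
f 16 2 3
f 18 17 21
f 18 21 19
f 19 21 22
f 19 22 20
f 21 17 23
f 21 23 22
f 22 23 24
f 22 24 20
f 23 17 25
f 23 25 24
f 24 25 26
f 24 26 20
f 25 17 27
f 25 27 26
f 26 27 28
f 26 28 20
f 27 17 29
f 27 29 28
f 28 29 30
f 28 30 20
f 29 17 31
f 29 31 30
f 30 31 32
f 30 32 20
f 31 17 33
f 31 33 32
f 32 33 34
f 32 34 20
f 33 17 35
f 33 35 34
f 34 35 36
f 34 36 20
f 35 17 37
f 35 37 36
f 36 37 38
f 36 38 20
f 37 17 39
f 37 39 38
f 38 39 40
f 38 40 20
f 39 17 18
f 39 18 40
f 40 18 19
f 40 19 20
f 42 41 44
f 42 44 43
f 44 41 45
f 44 45 43
f 45 41 46
f 45 46 43
f 46 41 47
f 46 47 43
f 47 41 48
f 47 48 43
f 48 41 49
f 48 49 43
f 49 41 50
f 49 50 43
f 50 41 51
f 50 51 43
f 51 41 52
f 51 52 43
f 52 41 53
f 52 53 43
f 53 41 54
f 53 54 43
f 54 41 55
f 54 55 43
f 55 41 56
f 55 56 43
f 56 41 57
f 56 57 43
f 57 41 58
f 57 58 43
f 58 41 42
f 58 42 43



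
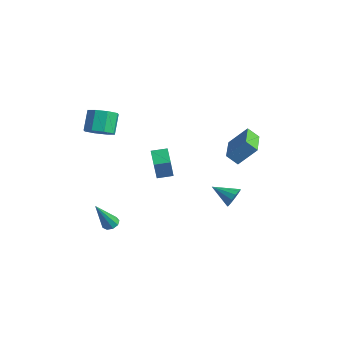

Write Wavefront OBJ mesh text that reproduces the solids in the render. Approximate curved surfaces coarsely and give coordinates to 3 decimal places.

v 2.334 3.121 -4.195
v 2.709 2.915 -3.667
v 1.206 2.479 -3.645
v 2.563 3.256 -3.57
v 2.344 3.554 -3.671
v 2.122 3.714 -3.939
v 1.967 3.686 -4.289
v 1.929 3.478 -4.609
v 2.02 3.157 -4.797
v 2.21 2.825 -4.795
v 2.44 2.586 -4.602
v 2.636 2.517 -4.28
v 2.736 2.64 -3.932
v -0.382 -3.707 2.181
v 0.311 -3.878 2.643
v -0.226 -3.244 3.682
v -0.918 -3.073 3.219
v 0.358 -3.314 2.323
v -0.178 -2.679 3.361
v -0.028 -2.98 1.919
v -0.564 -2.346 2.958
v -0.621 -3.072 1.669
v -1.158 -2.438 2.708
v -1.074 -3.536 1.718
v -1.611 -2.902 2.757
v -1.122 -4.101 2.039
v -1.658 -3.466 3.077
v -0.736 -4.434 2.442
v -1.272 -3.8 3.481
v -0.142 -4.342 2.692
v -0.679 -3.708 3.731
v -0.005 -3.366 -4.806
v 0.482 -3.228 -4.739
v 0.025 -4.334 -3.034
v 0.269 -2.986 -4.604
v -0.071 -2.922 -4.563
v -0.381 -3.066 -4.636
v -0.514 -3.35 -4.789
v -0.41 -3.641 -4.95
v -0.116 -3.803 -5.044
v 0.23 -3.761 -5.026
v 0.466 -3.534 -4.906
v 3.071 -2.571 0.037
v 2.292 -2.185 0.512
v 3.509 -1.842 0.161
v 2.73 -1.456 0.636
v 3.73 -3.244 1.664
v 2.951 -2.858 2.139
v 4.168 -2.515 1.788
v 3.389 -2.129 2.263
v 4.593 1.498 0.286
v 4.139 1.077 0.853
v 3.154 2.8 0.099
v 2.699 2.379 0.666
v 5.181 2.301 1.354
v 4.726 1.88 1.921
v 3.741 3.603 1.167
v 3.287 3.182 1.734
f 2 1 4
f 2 4 3
f 4 1 5
f 4 5 3
f 5 1 6
f 5 6 3
f 6 1 7
f 6 7 3
f 7 1 8
f 7 8 3
f 8 1 9
f 8 9 3
f 9 1 10
f 9 10 3
f 10 1 11
f 10 11 3
f 11 1 12
f 11 12 3
f 12 1 13
f 12 13 3
f 13 1 2
f 13 2 3
f 15 14 18
f 15 18 16
f 16 18 19
f 16 19 17
f 18 14 20
f 18 20 19
f 19 20 21
f 19 21 17
f 20 14 22
f 20 22 21
f 21 22 23
f 21 23 17
f 22 14 24
f 22 24 23
f 23 24 25
f 23 25 17
f 24 14 26
f 24 26 25
f 25 26 27
f 25 27 17
f 26 14 28
f 26 28 27
f 27 28 29
f 27 29 17
f 28 14 30
f 28 30 29
f 29 30 31
f 29 31 17
f 30 14 15
f 30 15 31
f 31 15 16
f 31 16 17
f 33 32 35
f 33 35 34
f 35 32 36
f 35 36 34
f 36 32 37
f 36 37 34
f 37 32 38
f 37 38 34
f 38 32 39
f 38 39 34
f 39 32 40
f 39 40 34
f 40 32 41
f 40 41 34
f 41 32 42
f 41 42 34
f 42 32 33
f 42 33 34
f 44 46 43
f 47 44 43
f 43 46 45
f 45 47 43
f 44 50 46
f 48 44 47
f 48 50 44
f 46 50 45
f 49 47 45
f 45 50 49
f 49 48 47
f 50 48 49
f 52 54 51
f 55 52 51
f 51 54 53
f 53 55 51
f 52 58 54
f 56 52 55
f 56 58 52
f 54 58 53
f 57 55 53
f 53 58 57
f 57 56 55
f 58 56 57



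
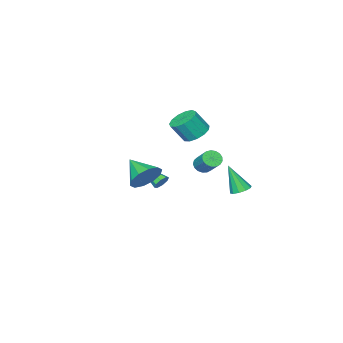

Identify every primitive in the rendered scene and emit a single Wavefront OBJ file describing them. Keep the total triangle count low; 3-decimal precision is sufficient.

v 3.854 1.906 1.163
v 4.265 1.449 0.362
v 3.746 0.454 1.937
v 4.728 1.619 0.745
v 4.856 1.898 1.288
v 4.602 2.181 1.783
v 4.063 2.359 2.041
v 3.443 2.364 1.964
v 2.981 2.194 1.581
v 2.852 1.915 1.038
v 3.106 1.632 0.542
v 3.646 1.454 0.284
v -1.952 3.127 -1.345
v -1.424 2.835 -1.558
v -1.688 2.373 0.345
v -1.319 3.189 -1.417
v -1.457 3.519 -1.248
v -1.783 3.7 -1.117
v -2.174 3.661 -1.073
v -2.481 3.419 -1.133
v -2.585 3.064 -1.274
v -2.448 2.734 -1.443
v -2.122 2.553 -1.574
v -1.731 2.592 -1.618
v -3.775 -1.872 -1.886
v -3.242 -1.753 -2.18
v -2.932 -0.649 -1.167
v -3.465 -0.768 -0.874
v -3.438 -1.575 -2.314
v -3.128 -0.471 -1.301
v -3.712 -1.465 -2.35
v -3.401 -0.361 -1.337
v -3.999 -1.449 -2.279
v -3.689 -0.344 -1.267
v -4.236 -1.529 -2.119
v -3.926 -0.425 -1.107
v -4.367 -1.688 -1.906
v -4.057 -0.584 -0.893
v -4.362 -1.889 -1.688
v -4.052 -0.785 -0.675
v -4.223 -2.087 -1.515
v -3.913 -0.982 -0.503
v -3.981 -2.235 -1.427
v -3.671 -1.13 -0.415
v -3.692 -2.3 -1.445
v -3.382 -1.196 -0.433
v -3.422 -2.267 -1.564
v -3.112 -1.163 -0.551
v -3.233 -2.144 -1.756
v -2.923 -1.039 -0.744
v -3.168 -1.958 -1.978
v -2.858 -0.854 -0.966
v 0.248 -0.933 -1.591
v 0.702 -1.022 -1.869
v 0.492 -2.807 -0.589
v 0.771 -0.823 -1.513
v 0.533 -0.688 -1.203
v 0.128 -0.697 -1.121
v -0.207 -0.843 -1.314
v -0.275 -1.042 -1.669
v -0.037 -1.177 -1.979
v 0.368 -1.169 -2.062
v -3.227 -1.876 0.863
v -2.461 -2.03 0.396
v -1.828 -2.499 1.59
v -2.593 -2.344 2.057
v -2.43 -1.548 0.569
v -1.797 -2.017 1.762
v -2.652 -1.17 0.835
v -2.019 -1.639 2.029
v -3.057 -1.016 1.111
v -2.423 -1.485 2.304
v -3.515 -1.135 1.307
v -2.882 -1.604 2.5
v -3.882 -1.489 1.363
v -3.248 -1.958 2.556
v -4.041 -1.966 1.26
v -3.407 -2.435 2.453
v -3.941 -2.414 1.031
v -3.308 -2.882 2.224
v -3.615 -2.691 0.749
v -2.981 -3.16 1.942
v -3.165 -2.709 0.503
v -2.532 -3.178 1.696
v -2.735 -2.463 0.372
v -2.102 -2.932 1.565
f 2 1 4
f 2 4 3
f 4 1 5
f 4 5 3
f 5 1 6
f 5 6 3
f 6 1 7
f 6 7 3
f 7 1 8
f 7 8 3
f 8 1 9
f 8 9 3
f 9 1 10
f 9 10 3
f 10 1 11
f 10 11 3
f 11 1 12
f 11 12 3
f 12 1 2
f 12 2 3
f 14 13 16
f 14 16 15
f 16 13 17
f 16 17 15
f 17 13 18
f 17 18 15
f 18 13 19
f 18 19 15
f 19 13 20
f 19 20 15
f 20 13 21
f 20 21 15
f 21 13 22
f 21 22 15
f 22 13 23
f 22 23 15
f 23 13 24
f 23 24 15
f 24 13 14
f 24 14 15
f 26 25 29
f 26 29 27
f 27 29 30
f 27 30 28
f 29 25 31
f 29 31 30
f 30 31 32
f 30 32 28
f 31 25 33
f 31 33 32
f 32 33 34
f 32 34 28
f 33 25 35
f 33 35 34
f 34 35 36
f 34 36 28
f 35 25 37
f 35 37 36
f 36 37 38
f 36 38 28
f 37 25 39
f 37 39 38
f 38 39 40
f 38 40 28
f 39 25 41
f 39 41 40
f 40 41 42
f 40 42 28
f 41 25 43
f 41 43 42
f 42 43 44
f 42 44 28
f 43 25 45
f 43 45 44
f 44 45 46
f 44 46 28
f 45 25 47
f 45 47 46
f 46 47 48
f 46 48 28
f 47 25 49
f 47 49 48
f 48 49 50
f 48 50 28
f 49 25 51
f 49 51 50
f 50 51 52
f 50 52 28
f 51 25 26
f 51 26 52
f 52 26 27
f 52 27 28
f 54 53 56
f 54 56 55
f 56 53 57
f 56 57 55
f 57 53 58
f 57 58 55
f 58 53 59
f 58 59 55
f 59 53 60
f 59 60 55
f 60 53 61
f 60 61 55
f 61 53 62
f 61 62 55
f 62 53 54
f 62 54 55
f 64 63 67
f 64 67 65
f 65 67 68
f 65 68 66
f 67 63 69
f 67 69 68
f 68 69 70
f 68 70 66
f 69 63 71
f 69 71 70
f 70 71 72
f 70 72 66
f 71 63 73
f 71 73 72
f 72 73 74
f 72 74 66
f 73 63 75
f 73 75 74
f 74 75 76
f 74 76 66
f 75 63 77
f 75 77 76
f 76 77 78
f 76 78 66
f 77 63 79
f 77 79 78
f 78 79 80
f 78 80 66
f 79 63 81
f 79 81 80
f 80 81 82
f 80 82 66
f 81 63 83
f 81 83 82
f 82 83 84
f 82 84 66
f 83 63 85
f 83 85 84
f 84 85 86
f 84 86 66
f 85 63 64
f 85 64 86
f 86 64 65
f 86 65 66



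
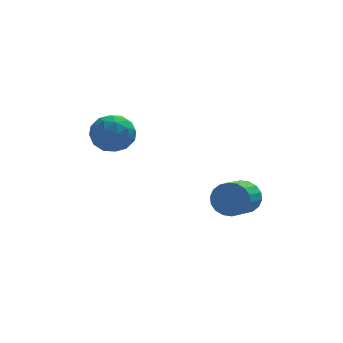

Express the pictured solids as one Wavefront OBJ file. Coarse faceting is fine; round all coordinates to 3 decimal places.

v 2.326 -2.289 -1.291
v 2.949 -2.363 -0.604
v 2.156 -3.625 -0.022
v 1.534 -3.551 -0.709
v 2.664 -2.11 -0.444
v 1.871 -3.371 0.139
v 2.312 -1.892 -0.451
v 1.519 -3.154 0.132
v 1.963 -1.753 -0.624
v 1.17 -3.015 -0.041
v 1.686 -1.72 -0.93
v 0.893 -2.982 -0.347
v 1.536 -1.8 -1.307
v 0.743 -3.062 -0.724
v 1.542 -1.977 -1.681
v 0.749 -3.238 -1.099
v 1.704 -2.215 -1.978
v 0.911 -3.477 -1.396
v 1.989 -2.469 -2.139
v 1.196 -3.73 -1.556
v 2.341 -2.686 -2.132
v 1.548 -3.948 -1.549
v 2.69 -2.825 -1.959
v 1.897 -4.087 -1.376
v 2.967 -2.858 -1.653
v 2.174 -4.12 -1.07
v 3.117 -2.778 -1.276
v 2.324 -4.04 -0.693
v 3.111 -2.602 -0.901
v 2.318 -3.863 -0.319
v -2.826 0.366 2.208
v -2.146 -0.515 2.276
v -4.254 -0.725 2.364
v -3.574 -1.606 2.432
v -3.613 -0.866 3.265
v -2.73 -0.192 3.168
v -3.67 -1.048 1.472
v -2.787 -0.374 1.375
v -2.667 -1.389 1.821
v -2.632 -1.276 2.929
v -3.768 0.036 1.711
v -3.733 0.149 2.819
v -2.361 0.021 2.228
v -4.039 -1.261 2.412
v -4.062 -0.826 2.901
v -3.662 -1.344 2.941
v -2.704 0.211 2.753
v -2.305 -0.306 2.793
v -3.166 -0.513 3.374
v -4.095 -0.934 1.847
v -3.696 -1.451 1.887
v -2.738 0.104 1.699
v -2.338 -0.414 1.739
v -3.234 -0.727 1.266
v -2.268 -1.01 2.001
v -3.107 -1.651 2.093
v -3.163 -1.324 1.528
v -2.644 -0.927 1.471
v -2.247 -0.944 2.652
v -3.086 -1.585 2.744
v -3.109 -1.15 3.233
v -2.59 -0.754 3.177
v -2.553 -1.457 2.385
v -3.314 0.345 1.896
v -4.153 -0.296 1.988
v -3.81 -0.486 1.463
v -3.291 -0.09 1.407
v -3.293 0.411 2.547
v -4.132 -0.23 2.639
v -3.756 -0.313 3.169
v -3.237 0.084 3.112
v -3.847 0.217 2.255
f 2 1 5
f 2 5 3
f 3 5 6
f 3 6 4
f 5 1 7
f 5 7 6
f 6 7 8
f 6 8 4
f 7 1 9
f 7 9 8
f 8 9 10
f 8 10 4
f 9 1 11
f 9 11 10
f 10 11 12
f 10 12 4
f 11 1 13
f 11 13 12
f 12 13 14
f 12 14 4
f 13 1 15
f 13 15 14
f 14 15 16
f 14 16 4
f 15 1 17
f 15 17 16
f 16 17 18
f 16 18 4
f 17 1 19
f 17 19 18
f 18 19 20
f 18 20 4
f 19 1 21
f 19 21 20
f 20 21 22
f 20 22 4
f 21 1 23
f 21 23 22
f 22 23 24
f 22 24 4
f 23 1 25
f 23 25 24
f 24 25 26
f 24 26 4
f 25 1 27
f 25 27 26
f 26 27 28
f 26 28 4
f 27 1 29
f 27 29 28
f 28 29 30
f 28 30 4
f 29 1 2
f 29 2 30
f 30 2 3
f 30 3 4
f 31 68 47
f 68 42 71
f 47 71 36
f 68 71 47
f 31 47 43
f 47 36 48
f 43 48 32
f 47 48 43
f 31 43 52
f 43 32 53
f 52 53 38
f 43 53 52
f 31 52 64
f 52 38 67
f 64 67 41
f 52 67 64
f 31 64 68
f 64 41 72
f 68 72 42
f 64 72 68
f 32 48 59
f 48 36 62
f 59 62 40
f 48 62 59
f 36 71 49
f 71 42 70
f 49 70 35
f 71 70 49
f 42 72 69
f 72 41 65
f 69 65 33
f 72 65 69
f 41 67 66
f 67 38 54
f 66 54 37
f 67 54 66
f 38 53 58
f 53 32 55
f 58 55 39
f 53 55 58
f 34 60 46
f 60 40 61
f 46 61 35
f 60 61 46
f 34 46 44
f 46 35 45
f 44 45 33
f 46 45 44
f 34 44 51
f 44 33 50
f 51 50 37
f 44 50 51
f 34 51 56
f 51 37 57
f 56 57 39
f 51 57 56
f 34 56 60
f 56 39 63
f 60 63 40
f 56 63 60
f 35 61 49
f 61 40 62
f 49 62 36
f 61 62 49
f 33 45 69
f 45 35 70
f 69 70 42
f 45 70 69
f 37 50 66
f 50 33 65
f 66 65 41
f 50 65 66
f 39 57 58
f 57 37 54
f 58 54 38
f 57 54 58
f 40 63 59
f 63 39 55
f 59 55 32
f 63 55 59



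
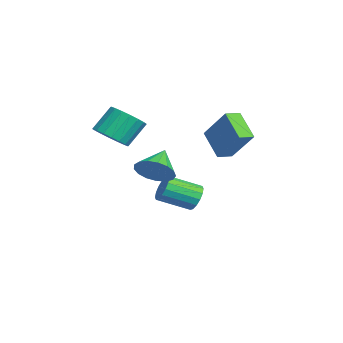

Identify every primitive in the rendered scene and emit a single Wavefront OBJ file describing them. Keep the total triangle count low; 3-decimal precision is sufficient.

v 4.046 -2.005 0.439
v 4.693 -1.479 0.954
v 2.914 -1.475 1.321
v 4.561 -1.189 0.61
v 4.311 -1.086 0.227
v 4 -1.193 -0.108
v 3.7 -1.487 -0.317
v 3.479 -1.899 -0.353
v 3.388 -2.336 -0.207
v 3.448 -2.696 0.086
v 3.645 -2.899 0.461
v 3.934 -2.896 0.831
v 4.248 -2.69 1.11
v 4.517 -2.326 1.237
v 4.677 -1.889 1.18
v -1.36 -3.773 0.725
v -0.404 -3.734 1.048
v -0.864 -2.847 2.299
v -1.82 -2.887 1.975
v -0.435 -3.374 0.782
v -0.894 -2.487 2.032
v -0.648 -3.092 0.504
v -1.107 -2.206 1.754
v -1.003 -2.946 0.269
v -1.462 -2.059 1.52
v -1.428 -2.963 0.125
v -1.888 -2.077 1.376
v -1.84 -3.141 0.1
v -2.3 -2.255 1.35
v -2.157 -3.444 0.199
v -2.617 -2.558 1.449
v -2.316 -3.813 0.401
v -2.776 -2.926 1.652
v -2.286 -4.173 0.668
v -2.745 -3.286 1.918
v -2.073 -4.454 0.946
v -2.532 -3.568 2.196
v -1.718 -4.601 1.18
v -2.177 -3.714 2.431
v -1.292 -4.583 1.324
v -1.752 -3.697 2.575
v -0.88 -4.405 1.35
v -1.34 -3.519 2.6
v -0.563 -4.102 1.251
v -1.023 -3.216 2.501
v -0.169 0.186 -2.854
v 0.382 -0.013 -3.353
v 0.461 -1.624 -2.626
v -0.091 -1.426 -2.126
v 0.576 0.138 -3.04
v 0.655 -1.473 -2.312
v 0.571 0.302 -2.677
v 0.65 -1.31 -1.949
v 0.367 0.435 -2.361
v 0.446 -1.177 -1.633
v 0.02 0.501 -2.177
v 0.098 -1.111 -1.449
v -0.378 0.482 -2.175
v -0.3 -1.129 -1.447
v -0.721 0.384 -2.354
v -0.642 -1.227 -1.627
v -0.915 0.233 -2.668
v -0.836 -1.378 -1.94
v -0.91 0.07 -3.031
v -0.831 -1.542 -2.303
v -0.706 -0.063 -3.347
v -0.627 -1.675 -2.619
v -0.358 -0.129 -3.531
v -0.28 -1.741 -2.803
v 0.04 -0.111 -3.533
v 0.118 -1.722 -2.805
v -1.354 1.273 -0.657
v -2.57 0.731 0.495
v -1.794 2.015 -0.771
v -3.009 1.473 0.381
v -0.231 2.187 0.959
v -1.446 1.645 2.111
v -0.67 2.929 0.845
v -1.886 2.387 1.997
f 2 1 4
f 2 4 3
f 4 1 5
f 4 5 3
f 5 1 6
f 5 6 3
f 6 1 7
f 6 7 3
f 7 1 8
f 7 8 3
f 8 1 9
f 8 9 3
f 9 1 10
f 9 10 3
f 10 1 11
f 10 11 3
f 11 1 12
f 11 12 3
f 12 1 13
f 12 13 3
f 13 1 14
f 13 14 3
f 14 1 15
f 14 15 3
f 15 1 2
f 15 2 3
f 17 16 20
f 17 20 18
f 18 20 21
f 18 21 19
f 20 16 22
f 20 22 21
f 21 22 23
f 21 23 19
f 22 16 24
f 22 24 23
f 23 24 25
f 23 25 19
f 24 16 26
f 24 26 25
f 25 26 27
f 25 27 19
f 26 16 28
f 26 28 27
f 27 28 29
f 27 29 19
f 28 16 30
f 28 30 29
f 29 30 31
f 29 31 19
f 30 16 32
f 30 32 31
f 31 32 33
f 31 33 19
f 32 16 34
f 32 34 33
f 33 34 35
f 33 35 19
f 34 16 36
f 34 36 35
f 35 36 37
f 35 37 19
f 36 16 38
f 36 38 37
f 37 38 39
f 37 39 19
f 38 16 40
f 38 40 39
f 39 40 41
f 39 41 19
f 40 16 42
f 40 42 41
f 41 42 43
f 41 43 19
f 42 16 44
f 42 44 43
f 43 44 45
f 43 45 19
f 44 16 17
f 44 17 45
f 45 17 18
f 45 18 19
f 47 46 50
f 47 50 48
f 48 50 51
f 48 51 49
f 50 46 52
f 50 52 51
f 51 52 53
f 51 53 49
f 52 46 54
f 52 54 53
f 53 54 55
f 53 55 49
f 54 46 56
f 54 56 55
f 55 56 57
f 55 57 49
f 56 46 58
f 56 58 57
f 57 58 59
f 57 59 49
f 58 46 60
f 58 60 59
f 59 60 61
f 59 61 49
f 60 46 62
f 60 62 61
f 61 62 63
f 61 63 49
f 62 46 64
f 62 64 63
f 63 64 65
f 63 65 49
f 64 46 66
f 64 66 65
f 65 66 67
f 65 67 49
f 66 46 68
f 66 68 67
f 67 68 69
f 67 69 49
f 68 46 70
f 68 70 69
f 69 70 71
f 69 71 49
f 70 46 47
f 70 47 71
f 71 47 48
f 71 48 49
f 73 75 72
f 76 73 72
f 72 75 74
f 74 76 72
f 73 79 75
f 77 73 76
f 77 79 73
f 75 79 74
f 78 76 74
f 74 79 78
f 78 77 76
f 79 77 78



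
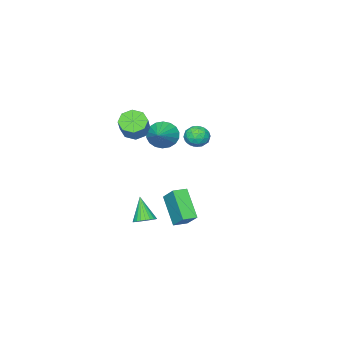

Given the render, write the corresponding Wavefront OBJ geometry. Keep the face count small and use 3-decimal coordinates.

v -4.29 -0.909 -0.333
v -3.591 -0.468 -0.126
v -3.789 -2.012 0.326
v -3.09 -1.571 0.533
v -3.839 -1.371 0.885
v -4.149 -0.69 0.478
v -3.231 -1.79 -0.278
v -3.541 -1.109 -0.685
v -2.937 -1.013 -0.092
v -3.313 -0.754 0.627
v -4.067 -1.726 -0.427
v -4.443 -1.467 0.292
v -3.984 -0.592 -0.287
v -3.396 -1.888 0.487
v -3.836 -1.771 0.694
v -3.425 -1.511 0.816
v -4.312 -0.722 0.068
v -3.902 -0.463 0.19
v -4.048 -0.994 0.784
v -3.478 -2.017 0.01
v -3.068 -1.758 0.132
v -3.955 -0.969 -0.616
v -3.544 -0.709 -0.494
v -3.332 -1.486 -0.584
v -3.189 -0.653 -0.146
v -2.895 -1.301 0.241
v -2.978 -1.43 -0.235
v -3.159 -1.029 -0.475
v -3.41 -0.501 0.277
v -3.116 -1.149 0.664
v -3.556 -1.031 0.871
v -3.738 -0.631 0.632
v -3.025 -0.821 0.296
v -4.264 -1.331 -0.464
v -3.97 -1.979 -0.077
v -3.642 -1.849 -0.432
v -3.824 -1.449 -0.671
v -4.485 -1.179 -0.041
v -4.191 -1.827 0.346
v -4.221 -1.451 0.675
v -4.402 -1.05 0.435
v -4.355 -1.659 -0.096
v 3.296 4.215 -2.188
v 2.671 2.902 -0.687
v 3.567 5.183 -1.228
v 2.942 3.87 0.273
v 4.118 3.91 -2.113
v 3.493 2.597 -0.612
v 4.389 4.878 -1.153
v 3.764 3.565 0.348
v -3.214 -3.551 -0.383
v -2.562 -4.043 -0.994
v -1.746 -2.629 0.443
v -2.662 -3.67 -1.232
v -2.871 -3.273 -1.302
v -3.149 -2.932 -1.191
v -3.439 -2.713 -0.919
v -3.685 -2.66 -0.541
v -3.837 -2.783 -0.132
v -3.866 -3.059 0.228
v -3.766 -3.432 0.466
v -3.557 -3.829 0.537
v -3.279 -4.17 0.425
v -2.989 -4.389 0.153
v -2.743 -4.442 -0.225
v -2.591 -4.318 -0.634
v 1.87 -0.316 -4.367
v 2.275 0.123 -3.983
v 1.39 -1.144 -2.913
v 2.034 0.26 -3.985
v 1.768 0.308 -4.045
v 1.517 0.262 -4.154
v 1.32 0.128 -4.295
v 1.207 -0.074 -4.448
v 1.195 -0.313 -4.587
v 1.286 -0.552 -4.694
v 1.465 -0.755 -4.75
v 1.706 -0.892 -4.749
v 1.972 -0.941 -4.689
v 2.222 -0.894 -4.58
v 2.419 -0.76 -4.438
v 2.532 -0.558 -4.286
v 2.545 -0.32 -4.146
v 2.454 -0.08 -4.04
v 0.528 -2.299 2.015
v 1.236 -2.435 1.528
v 2.2 -1.677 2.718
v 1.492 -1.541 3.205
v 0.943 -1.853 1.394
v 1.907 -1.094 2.585
v 0.406 -1.532 1.624
v 1.371 -0.773 2.814
v -0.059 -1.66 2.083
v 0.906 -0.902 3.273
v -0.18 -2.163 2.502
v 0.784 -1.405 3.692
v 0.113 -2.746 2.635
v 1.077 -1.987 3.826
v 0.649 -3.067 2.406
v 1.614 -2.308 3.596
v 1.114 -2.938 1.947
v 2.079 -2.18 3.137
f 1 38 17
f 38 12 41
f 17 41 6
f 38 41 17
f 1 17 13
f 17 6 18
f 13 18 2
f 17 18 13
f 1 13 22
f 13 2 23
f 22 23 8
f 13 23 22
f 1 22 34
f 22 8 37
f 34 37 11
f 22 37 34
f 1 34 38
f 34 11 42
f 38 42 12
f 34 42 38
f 2 18 29
f 18 6 32
f 29 32 10
f 18 32 29
f 6 41 19
f 41 12 40
f 19 40 5
f 41 40 19
f 12 42 39
f 42 11 35
f 39 35 3
f 42 35 39
f 11 37 36
f 37 8 24
f 36 24 7
f 37 24 36
f 8 23 28
f 23 2 25
f 28 25 9
f 23 25 28
f 4 30 16
f 30 10 31
f 16 31 5
f 30 31 16
f 4 16 14
f 16 5 15
f 14 15 3
f 16 15 14
f 4 14 21
f 14 3 20
f 21 20 7
f 14 20 21
f 4 21 26
f 21 7 27
f 26 27 9
f 21 27 26
f 4 26 30
f 26 9 33
f 30 33 10
f 26 33 30
f 5 31 19
f 31 10 32
f 19 32 6
f 31 32 19
f 3 15 39
f 15 5 40
f 39 40 12
f 15 40 39
f 7 20 36
f 20 3 35
f 36 35 11
f 20 35 36
f 9 27 28
f 27 7 24
f 28 24 8
f 27 24 28
f 10 33 29
f 33 9 25
f 29 25 2
f 33 25 29
f 44 46 43
f 47 44 43
f 43 46 45
f 45 47 43
f 44 50 46
f 48 44 47
f 48 50 44
f 46 50 45
f 49 47 45
f 45 50 49
f 49 48 47
f 50 48 49
f 52 51 54
f 52 54 53
f 54 51 55
f 54 55 53
f 55 51 56
f 55 56 53
f 56 51 57
f 56 57 53
f 57 51 58
f 57 58 53
f 58 51 59
f 58 59 53
f 59 51 60
f 59 60 53
f 60 51 61
f 60 61 53
f 61 51 62
f 61 62 53
f 62 51 63
f 62 63 53
f 63 51 64
f 63 64 53
f 64 51 65
f 64 65 53
f 65 51 66
f 65 66 53
f 66 51 52
f 66 52 53
f 68 67 70
f 68 70 69
f 70 67 71
f 70 71 69
f 71 67 72
f 71 72 69
f 72 67 73
f 72 73 69
f 73 67 74
f 73 74 69
f 74 67 75
f 74 75 69
f 75 67 76
f 75 76 69
f 76 67 77
f 76 77 69
f 77 67 78
f 77 78 69
f 78 67 79
f 78 79 69
f 79 67 80
f 79 80 69
f 80 67 81
f 80 81 69
f 81 67 82
f 81 82 69
f 82 67 83
f 82 83 69
f 83 67 84
f 83 84 69
f 84 67 68
f 84 68 69
f 86 85 89
f 86 89 87
f 87 89 90
f 87 90 88
f 89 85 91
f 89 91 90
f 90 91 92
f 90 92 88
f 91 85 93
f 91 93 92
f 92 93 94
f 92 94 88
f 93 85 95
f 93 95 94
f 94 95 96
f 94 96 88
f 95 85 97
f 95 97 96
f 96 97 98
f 96 98 88
f 97 85 99
f 97 99 98
f 98 99 100
f 98 100 88
f 99 85 101
f 99 101 100
f 100 101 102
f 100 102 88
f 101 85 86
f 101 86 102
f 102 86 87
f 102 87 88



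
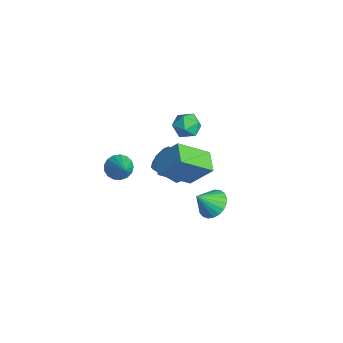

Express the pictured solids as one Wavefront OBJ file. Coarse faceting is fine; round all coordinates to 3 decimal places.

v 3.096 0.459 0.168
v 3.651 0.903 0.576
v 3.084 -0.359 1.072
v 3.357 1.034 0.691
v 3.019 1.065 0.715
v 2.693 0.992 0.644
v 2.438 0.826 0.491
v 2.296 0.597 0.282
v 2.292 0.344 0.053
v 2.428 0.111 -0.156
v 2.679 -0.062 -0.309
v 3.002 -0.144 -0.379
v 3.341 -0.123 -0.355
v 3.638 -0.001 -0.241
v 3.841 0.201 -0.056
v 3.916 0.448 0.168
v 3.848 0.696 0.391
v 0.824 0.116 1.148
v 0.777 -1.458 2.364
v 1.402 1.011 2.328
v 1.355 -0.563 3.545
v 1.885 -0.157 0.835
v 1.838 -1.731 2.052
v 2.463 0.738 2.016
v 2.416 -0.836 3.232
v -3.505 -1.702 -2.367
v -3.152 -2.105 -2.878
v -2.155 -1.858 -1.313
v -3.056 -1.772 -2.952
v -3.063 -1.423 -2.891
v -3.171 -1.138 -2.711
v -3.356 -0.982 -2.452
v -3.575 -0.992 -2.173
v -3.777 -1.164 -1.939
v -3.918 -1.459 -1.803
v -3.963 -1.81 -1.797
v -3.904 -2.137 -1.921
v -3.753 -2.364 -2.147
v -3.546 -2.439 -2.424
v -3.328 -2.346 -2.688
v -2.579 2.258 0.37
v -1.989 1.724 0.294
v -3.351 1.336 0.846
v -2.761 0.802 0.77
v -2.705 1.384 1.315
v -2.228 1.953 1.021
v -3.112 1.107 0.119
v -2.635 1.676 -0.175
v -2.319 1.012 0.139
v -2.067 1.184 0.878
v -3.273 1.876 0.262
v -3.021 2.048 1.001
v -1.661 1 -1.992
v -1.273 0.44 -2.351
v -1.871 -0.54 -1.466
v -2.259 0.02 -1.108
v -1.003 0.599 -1.992
v -1.602 -0.381 -1.107
v -0.985 0.912 -1.634
v -1.584 -0.069 -0.749
v -1.225 1.258 -1.412
v -1.824 0.278 -0.527
v -1.631 1.506 -1.412
v -2.23 0.525 -0.528
v -2.049 1.56 -1.634
v -2.647 0.58 -0.749
v -2.318 1.401 -1.993
v -2.917 0.421 -1.108
v -2.336 1.089 -2.351
v -2.935 0.108 -1.466
v -2.096 0.742 -2.573
v -2.695 -0.238 -1.688
v -1.69 0.495 -2.572
v -2.289 -0.486 -1.688
f 2 1 4
f 2 4 3
f 4 1 5
f 4 5 3
f 5 1 6
f 5 6 3
f 6 1 7
f 6 7 3
f 7 1 8
f 7 8 3
f 8 1 9
f 8 9 3
f 9 1 10
f 9 10 3
f 10 1 11
f 10 11 3
f 11 1 12
f 11 12 3
f 12 1 13
f 12 13 3
f 13 1 14
f 13 14 3
f 14 1 15
f 14 15 3
f 15 1 16
f 15 16 3
f 16 1 17
f 16 17 3
f 17 1 2
f 17 2 3
f 19 21 18
f 22 19 18
f 18 21 20
f 20 22 18
f 19 25 21
f 23 19 22
f 23 25 19
f 21 25 20
f 24 22 20
f 20 25 24
f 24 23 22
f 25 23 24
f 27 26 29
f 27 29 28
f 29 26 30
f 29 30 28
f 30 26 31
f 30 31 28
f 31 26 32
f 31 32 28
f 32 26 33
f 32 33 28
f 33 26 34
f 33 34 28
f 34 26 35
f 34 35 28
f 35 26 36
f 35 36 28
f 36 26 37
f 36 37 28
f 37 26 38
f 37 38 28
f 38 26 39
f 38 39 28
f 39 26 40
f 39 40 28
f 40 26 27
f 40 27 28
f 41 52 46
f 41 46 42
f 41 42 48
f 41 48 51
f 41 51 52
f 42 46 50
f 46 52 45
f 52 51 43
f 51 48 47
f 48 42 49
f 44 50 45
f 44 45 43
f 44 43 47
f 44 47 49
f 44 49 50
f 45 50 46
f 43 45 52
f 47 43 51
f 49 47 48
f 50 49 42
f 54 53 57
f 54 57 55
f 55 57 58
f 55 58 56
f 57 53 59
f 57 59 58
f 58 59 60
f 58 60 56
f 59 53 61
f 59 61 60
f 60 61 62
f 60 62 56
f 61 53 63
f 61 63 62
f 62 63 64
f 62 64 56
f 63 53 65
f 63 65 64
f 64 65 66
f 64 66 56
f 65 53 67
f 65 67 66
f 66 67 68
f 66 68 56
f 67 53 69
f 67 69 68
f 68 69 70
f 68 70 56
f 69 53 71
f 69 71 70
f 70 71 72
f 70 72 56
f 71 53 73
f 71 73 72
f 72 73 74
f 72 74 56
f 73 53 54
f 73 54 74
f 74 54 55
f 74 55 56



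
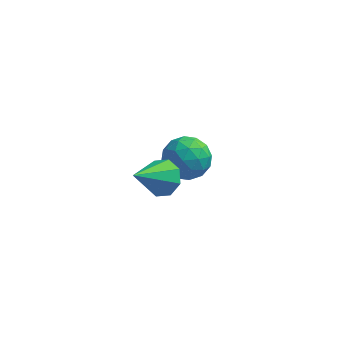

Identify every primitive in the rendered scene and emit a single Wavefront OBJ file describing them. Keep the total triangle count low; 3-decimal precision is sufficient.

v -2.178 -2.649 1.107
v -1.695 -3.365 0.762
v -3.122 -3.991 2.573
v -1.35 -3.033 1.289
v -1.49 -2.476 1.709
v -2.033 -2.02 1.777
v -2.66 -1.933 1.452
v -3.005 -2.265 0.926
v -2.865 -2.822 0.506
v -2.323 -3.278 0.438
v -3.147 2.253 -2.371
v -2.45 3.091 -2.868
v -1.63 1.049 -2.272
v -0.933 1.887 -2.769
v -1.356 2.042 -1.659
v -2.294 2.786 -1.72
v -1.786 1.354 -3.42
v -2.724 2.098 -3.481
v -1.609 2.536 -3.517
v -1.343 2.961 -2.428
v -2.737 1.179 -2.712
v -2.471 1.604 -1.623
v -2.932 2.777 -2.628
v -1.148 1.363 -2.512
v -1.397 1.453 -1.859
v -0.987 1.946 -2.151
v -2.84 2.598 -1.953
v -2.43 3.091 -2.245
v -1.787 2.474 -1.534
v -1.65 1.049 -2.895
v -1.24 1.542 -3.187
v -3.093 2.194 -2.989
v -2.683 2.687 -3.281
v -2.293 1.666 -3.606
v -2.028 2.944 -3.302
v -1.136 2.237 -3.244
v -1.637 1.923 -3.626
v -2.189 2.36 -3.662
v -1.871 3.194 -2.662
v -0.979 2.486 -2.604
v -1.228 2.577 -1.951
v -1.779 3.014 -1.987
v -1.377 2.867 -3.043
v -3.101 1.654 -2.536
v -2.209 0.946 -2.478
v -2.301 1.126 -3.153
v -2.852 1.563 -3.189
v -2.944 1.903 -1.896
v -2.052 1.196 -1.838
v -1.891 1.78 -1.478
v -2.443 2.217 -1.514
v -2.703 1.273 -2.097
f 2 1 4
f 2 4 3
f 4 1 5
f 4 5 3
f 5 1 6
f 5 6 3
f 6 1 7
f 6 7 3
f 7 1 8
f 7 8 3
f 8 1 9
f 8 9 3
f 9 1 10
f 9 10 3
f 10 1 2
f 10 2 3
f 11 48 27
f 48 22 51
f 27 51 16
f 48 51 27
f 11 27 23
f 27 16 28
f 23 28 12
f 27 28 23
f 11 23 32
f 23 12 33
f 32 33 18
f 23 33 32
f 11 32 44
f 32 18 47
f 44 47 21
f 32 47 44
f 11 44 48
f 44 21 52
f 48 52 22
f 44 52 48
f 12 28 39
f 28 16 42
f 39 42 20
f 28 42 39
f 16 51 29
f 51 22 50
f 29 50 15
f 51 50 29
f 22 52 49
f 52 21 45
f 49 45 13
f 52 45 49
f 21 47 46
f 47 18 34
f 46 34 17
f 47 34 46
f 18 33 38
f 33 12 35
f 38 35 19
f 33 35 38
f 14 40 26
f 40 20 41
f 26 41 15
f 40 41 26
f 14 26 24
f 26 15 25
f 24 25 13
f 26 25 24
f 14 24 31
f 24 13 30
f 31 30 17
f 24 30 31
f 14 31 36
f 31 17 37
f 36 37 19
f 31 37 36
f 14 36 40
f 36 19 43
f 40 43 20
f 36 43 40
f 15 41 29
f 41 20 42
f 29 42 16
f 41 42 29
f 13 25 49
f 25 15 50
f 49 50 22
f 25 50 49
f 17 30 46
f 30 13 45
f 46 45 21
f 30 45 46
f 19 37 38
f 37 17 34
f 38 34 18
f 37 34 38
f 20 43 39
f 43 19 35
f 39 35 12
f 43 35 39



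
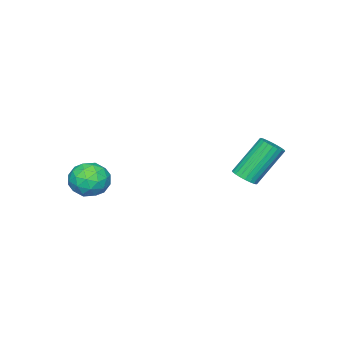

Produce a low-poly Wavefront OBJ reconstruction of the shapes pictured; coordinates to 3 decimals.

v -1.414 1.2 0.732
v -1.061 0.907 1.07
v -2.053 1.507 2.626
v -2.406 1.8 2.288
v -0.958 1.104 1.06
v -1.95 1.703 2.616
v -0.924 1.315 1
v -1.916 1.915 2.556
v -0.965 1.509 0.899
v -1.957 2.109 2.455
v -1.074 1.656 0.773
v -2.066 2.256 2.329
v -1.235 1.734 0.64
v -2.227 2.333 2.196
v -1.424 1.73 0.522
v -2.416 2.33 2.078
v -1.61 1.646 0.435
v -2.602 2.245 1.991
v -1.767 1.493 0.394
v -2.759 2.093 1.95
v -1.87 1.297 0.404
v -2.862 1.896 1.96
v -1.904 1.085 0.464
v -2.896 1.685 2.02
v -1.863 0.891 0.565
v -2.855 1.491 2.121
v -1.754 0.744 0.691
v -2.746 1.344 2.247
v -1.593 0.667 0.824
v -2.585 1.266 2.38
v -1.404 0.67 0.942
v -2.396 1.27 2.498
v -1.218 0.755 1.029
v -2.21 1.354 2.585
v 2.977 -2.402 1.247
v 3.309 -2.882 0.598
v 1.931 -3.338 1.402
v 2.263 -3.818 0.753
v 2.688 -3.759 1.513
v 3.334 -3.18 1.417
v 1.906 -3.04 0.583
v 2.552 -2.461 0.487
v 2.648 -3.275 0.187
v 3.131 -3.72 0.762
v 2.109 -2.5 1.238
v 2.592 -2.945 1.813
v 3.235 -2.56 0.909
v 2.005 -3.66 1.091
v 2.255 -3.626 1.538
v 2.45 -3.907 1.156
v 3.249 -2.735 1.391
v 3.445 -3.017 1.009
v 3.079 -3.533 1.547
v 1.795 -3.203 0.991
v 1.991 -3.485 0.609
v 2.79 -2.313 0.844
v 2.985 -2.594 0.462
v 2.161 -2.687 0.453
v 3.041 -3.073 0.286
v 2.427 -3.623 0.377
v 2.217 -3.166 0.277
v 2.596 -2.826 0.221
v 3.325 -3.334 0.624
v 2.71 -3.884 0.715
v 2.96 -3.85 1.162
v 3.34 -3.51 1.106
v 2.936 -3.566 0.383
v 2.53 -2.336 1.285
v 1.915 -2.886 1.376
v 1.9 -2.71 0.894
v 2.28 -2.37 0.838
v 2.813 -2.597 1.623
v 2.199 -3.147 1.714
v 2.644 -3.394 1.779
v 3.023 -3.054 1.723
v 2.304 -2.654 1.617
f 2 1 5
f 2 5 3
f 3 5 6
f 3 6 4
f 5 1 7
f 5 7 6
f 6 7 8
f 6 8 4
f 7 1 9
f 7 9 8
f 8 9 10
f 8 10 4
f 9 1 11
f 9 11 10
f 10 11 12
f 10 12 4
f 11 1 13
f 11 13 12
f 12 13 14
f 12 14 4
f 13 1 15
f 13 15 14
f 14 15 16
f 14 16 4
f 15 1 17
f 15 17 16
f 16 17 18
f 16 18 4
f 17 1 19
f 17 19 18
f 18 19 20
f 18 20 4
f 19 1 21
f 19 21 20
f 20 21 22
f 20 22 4
f 21 1 23
f 21 23 22
f 22 23 24
f 22 24 4
f 23 1 25
f 23 25 24
f 24 25 26
f 24 26 4
f 25 1 27
f 25 27 26
f 26 27 28
f 26 28 4
f 27 1 29
f 27 29 28
f 28 29 30
f 28 30 4
f 29 1 31
f 29 31 30
f 30 31 32
f 30 32 4
f 31 1 33
f 31 33 32
f 32 33 34
f 32 34 4
f 33 1 2
f 33 2 34
f 34 2 3
f 34 3 4
f 35 72 51
f 72 46 75
f 51 75 40
f 72 75 51
f 35 51 47
f 51 40 52
f 47 52 36
f 51 52 47
f 35 47 56
f 47 36 57
f 56 57 42
f 47 57 56
f 35 56 68
f 56 42 71
f 68 71 45
f 56 71 68
f 35 68 72
f 68 45 76
f 72 76 46
f 68 76 72
f 36 52 63
f 52 40 66
f 63 66 44
f 52 66 63
f 40 75 53
f 75 46 74
f 53 74 39
f 75 74 53
f 46 76 73
f 76 45 69
f 73 69 37
f 76 69 73
f 45 71 70
f 71 42 58
f 70 58 41
f 71 58 70
f 42 57 62
f 57 36 59
f 62 59 43
f 57 59 62
f 38 64 50
f 64 44 65
f 50 65 39
f 64 65 50
f 38 50 48
f 50 39 49
f 48 49 37
f 50 49 48
f 38 48 55
f 48 37 54
f 55 54 41
f 48 54 55
f 38 55 60
f 55 41 61
f 60 61 43
f 55 61 60
f 38 60 64
f 60 43 67
f 64 67 44
f 60 67 64
f 39 65 53
f 65 44 66
f 53 66 40
f 65 66 53
f 37 49 73
f 49 39 74
f 73 74 46
f 49 74 73
f 41 54 70
f 54 37 69
f 70 69 45
f 54 69 70
f 43 61 62
f 61 41 58
f 62 58 42
f 61 58 62
f 44 67 63
f 67 43 59
f 63 59 36
f 67 59 63

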